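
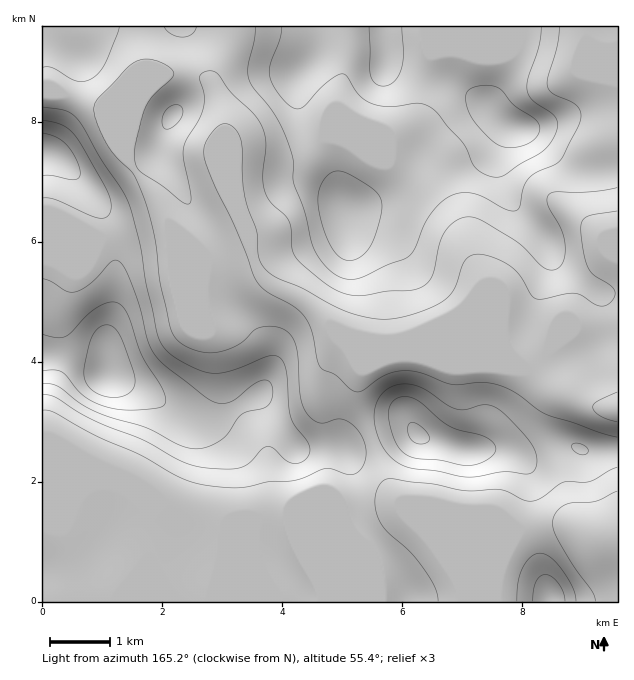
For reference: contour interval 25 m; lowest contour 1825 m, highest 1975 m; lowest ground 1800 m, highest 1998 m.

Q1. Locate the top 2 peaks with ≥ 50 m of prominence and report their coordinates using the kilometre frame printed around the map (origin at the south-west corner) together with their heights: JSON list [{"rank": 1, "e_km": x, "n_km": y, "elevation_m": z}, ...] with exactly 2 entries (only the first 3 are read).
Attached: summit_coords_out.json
[{"rank": 1, "e_km": 1.09, "n_km": 3.81, "elevation_m": 1998}, {"rank": 2, "e_km": 7.86, "n_km": 7.91, "elevation_m": 1967}]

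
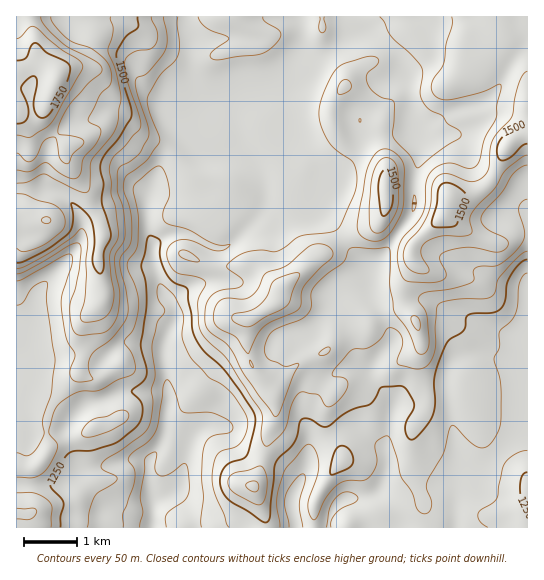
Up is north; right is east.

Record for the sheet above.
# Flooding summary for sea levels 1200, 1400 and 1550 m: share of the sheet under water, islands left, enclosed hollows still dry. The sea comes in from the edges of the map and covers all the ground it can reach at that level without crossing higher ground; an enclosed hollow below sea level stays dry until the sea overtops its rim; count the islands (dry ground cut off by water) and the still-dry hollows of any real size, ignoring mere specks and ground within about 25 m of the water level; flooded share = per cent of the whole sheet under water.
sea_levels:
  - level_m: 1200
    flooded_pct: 14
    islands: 0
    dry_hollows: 0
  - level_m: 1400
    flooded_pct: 78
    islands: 2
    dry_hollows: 0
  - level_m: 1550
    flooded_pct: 93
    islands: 0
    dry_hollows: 0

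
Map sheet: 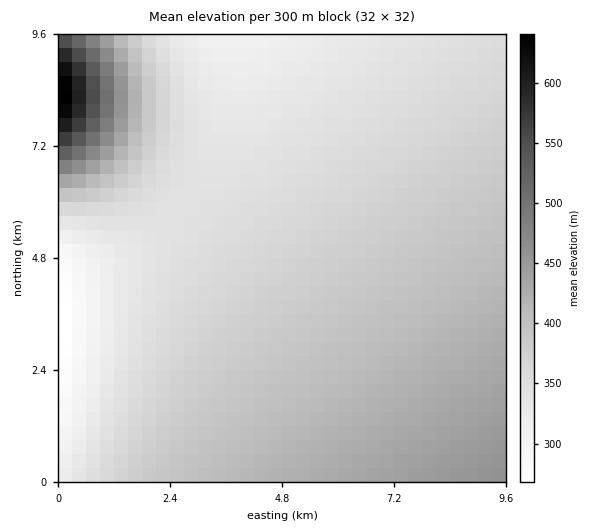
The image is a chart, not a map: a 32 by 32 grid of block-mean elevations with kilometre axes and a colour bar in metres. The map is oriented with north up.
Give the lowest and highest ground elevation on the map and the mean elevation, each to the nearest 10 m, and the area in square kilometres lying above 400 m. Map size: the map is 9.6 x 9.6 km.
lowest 260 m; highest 660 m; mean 380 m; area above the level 25.8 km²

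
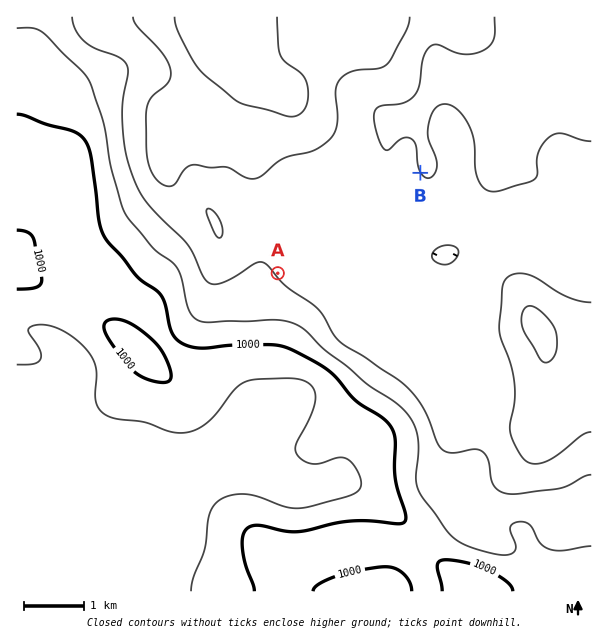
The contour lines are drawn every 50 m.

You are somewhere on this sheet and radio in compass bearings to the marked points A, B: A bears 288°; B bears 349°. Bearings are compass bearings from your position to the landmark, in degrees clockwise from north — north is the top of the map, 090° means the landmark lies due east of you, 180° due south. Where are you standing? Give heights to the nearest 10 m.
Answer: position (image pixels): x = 451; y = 329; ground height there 1130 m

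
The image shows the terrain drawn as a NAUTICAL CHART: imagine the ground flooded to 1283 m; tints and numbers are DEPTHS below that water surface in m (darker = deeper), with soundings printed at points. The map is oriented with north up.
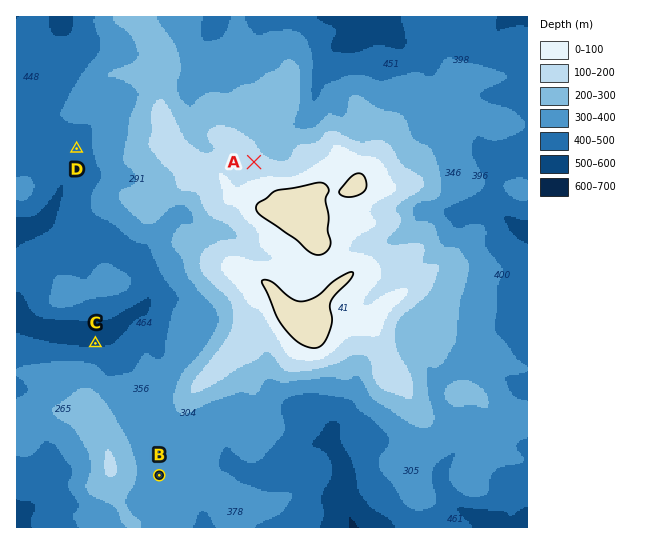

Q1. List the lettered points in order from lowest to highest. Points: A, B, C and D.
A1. C D B A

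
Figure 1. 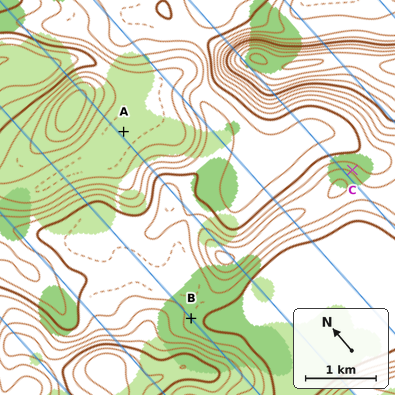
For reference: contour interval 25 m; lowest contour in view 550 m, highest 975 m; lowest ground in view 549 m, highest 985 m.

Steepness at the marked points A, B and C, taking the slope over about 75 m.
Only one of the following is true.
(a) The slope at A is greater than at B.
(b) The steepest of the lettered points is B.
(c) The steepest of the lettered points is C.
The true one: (c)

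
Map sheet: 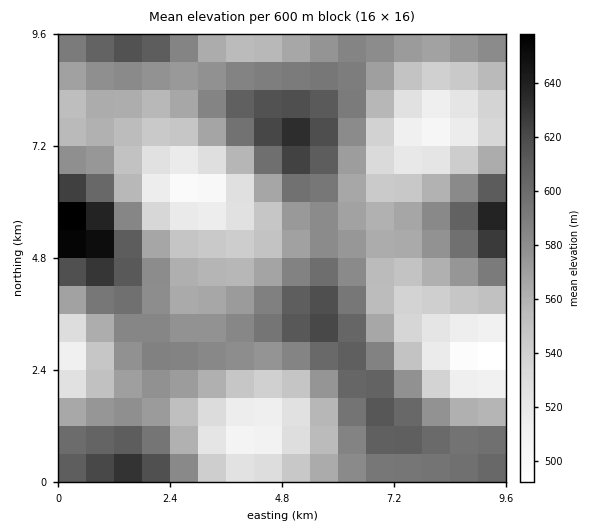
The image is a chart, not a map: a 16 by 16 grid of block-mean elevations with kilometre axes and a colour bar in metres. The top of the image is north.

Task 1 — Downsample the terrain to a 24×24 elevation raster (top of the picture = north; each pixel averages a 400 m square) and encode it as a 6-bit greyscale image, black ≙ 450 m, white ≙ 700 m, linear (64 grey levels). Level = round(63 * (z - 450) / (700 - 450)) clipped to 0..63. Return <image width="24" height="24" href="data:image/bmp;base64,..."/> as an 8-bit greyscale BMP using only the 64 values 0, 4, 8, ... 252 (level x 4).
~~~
<image width="24" height="24" href="data:image/bmp;base64,Qk12BgAAAAAAADYEAAAoAAAAGAAAABgAAAABAAgAAAAAAEACAAATCwAAEwsAAAABAAAAAAAAAAAAAAEBAQACAgIAAwMDAAQEBAAFBQUABgYGAAcHBwAICAgACQkJAAoKCgALCwsADAwMAA0NDQAODg4ADw8PABAQEAAREREAEhISABMTEwAUFBQAFRUVABYWFgAXFxcAGBgYABkZGQAaGhoAGxsbABwcHAAdHR0AHh4eAB8fHwAgICAAISEhACIiIgAjIyMAJCQkACUlJQAmJiYAJycnACgoKAApKSkAKioqACsrKwAsLCwALS0tAC4uLgAvLy8AMDAwADExMQAyMjIAMzMzADQ0NAA1NTUANjY2ADc3NwA4ODgAOTk5ADo6OgA7OzsAPDw8AD09PQA+Pj4APz8/AEBAQABBQUEAQkJCAENDQwBEREQARUVFAEZGRgBHR0cASEhIAElJSQBKSkoAS0tLAExMTABNTU0ATk5OAE9PTwBQUFAAUVFRAFJSUgBTU1MAVFRUAFVVVQBWVlYAV1dXAFhYWABZWVkAWlpaAFtbWwBcXFwAXV1dAF5eXgBfX18AYGBgAGFhYQBiYmIAY2NjAGRkZABlZWUAZmZmAGdnZwBoaGgAaWlpAGpqagBra2sAbGxsAG1tbQBubm4Ab29vAHBwcABxcXEAcnJyAHNzcwB0dHQAdXV1AHZ2dgB3d3cAeHh4AHl5eQB6enoAe3t7AHx8fAB9fX0Afn5+AH9/fwCAgIAAgYGBAIKCggCDg4MAhISEAIWFhQCGhoYAh4eHAIiIiACJiYkAioqKAIuLiwCMjIwAjY2NAI6OjgCPj48AkJCQAJGRkQCSkpIAk5OTAJSUlACVlZUAlpaWAJeXlwCYmJgAmZmZAJqamgCbm5sAnJycAJ2dnQCenp4An5+fAKCgoAChoaEAoqKiAKOjowCkpKQApaWlAKampgCnp6cAqKioAKmpqQCqqqoAq6urAKysrACtra0Arq6uAK+vrwCwsLAAsbGxALKysgCzs7MAtLS0ALW1tQC2trYAt7e3ALi4uAC5ubkAurq6ALu7uwC8vLwAvb29AL6+vgC/v78AwMDAAMHBwQDCwsIAw8PDAMTExADFxcUAxsbGAMfHxwDIyMgAycnJAMrKygDLy8sAzMzMAM3NzQDOzs4Az8/PANDQ0ADR0dEA0tLSANPT0wDU1NQA1dXVANbW1gDX19cA2NjYANnZ2QDa2toA29vbANzc3ADd3d0A3t7eAN/f3wDg4OAA4eHhAOLi4gDj4+MA5OTkAOXl5QDm5uYA5+fnAOjo6ADp6ekA6urqAOvr6wDs7OwA7e3tAO7u7gDv7+8A8PDwAPHx8QDy8vIA8/PzAPT09AD19fUA9vb2APf39wD4+PgA+fn5APr6+gD7+/sA/Pz8AP39/QD+/v4A////AJyksLi0qJB0XFBQVGBseISMkIyMkJSUmKCkrLCsnIRkTEBASFRkcISQmJycmJicoJSUmJyYiHRYRDg0PEhYcISYpKCclJCQkHiAhIiEeGxYSEA8PEhYcIygpKCQhHh0eFxodHh8fHBoXFBMTFBgeJSgpJR8aFhUVERUaHiAhIB8dGxkYGR0iJigmIRoTDw0ODhMaHyIjIiIhIB8eICMmKCciHBUQDAoLDxUcICIiIiEiIiMkJigqKSUeGBMQDQwMFBkfIiMhIB8gISMlKSwrKCIbFhQTEhERGx8kJSMgHR0eHyEkKCsrJh8ZFhUWFxcYIycpKCQgHRwcHR4hJSgoJB4ZFxgaHB0fKy8uKyUgHBsbGhsdISQlIh0aGRseICImMjQxKyMdGhkZGBgaHSAiIB4cHB4gIygtNTYxKB4YFRQVFRYZHSAgHx4dHh8iJisxNDMsIxkTEA8QEhUaHyIhHhwbHB8iJiswLi0mHhUPDQwNERceIyUjHhoYGRseIicrJiUhGxQQDQ0QFRwjKCklHxkVFBUXGyAjHiAeGhYTEhMWGyIoLSwoIRkTERARFRgbGxwcGxkXFxkdIicsLi4pIxsUEA4OEBMXGRscGxoZGx4iJyosLSwpJB4XEg8OEBIWGhwdHRwbHSAjJykpKSkoJSAaFRIREhUXHB4gIB8fHyAhIyQkJSUlJCEdGRYVFhgaICIkJSYkIR8eHx8fICEiIyIfHRsaGx0eJCYpKyspJB8bGRkaHB4gIiIhIB8fICIiA=="/>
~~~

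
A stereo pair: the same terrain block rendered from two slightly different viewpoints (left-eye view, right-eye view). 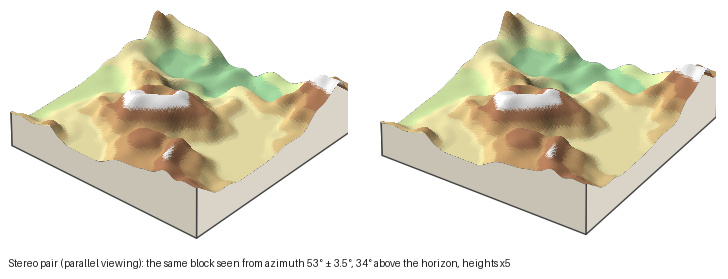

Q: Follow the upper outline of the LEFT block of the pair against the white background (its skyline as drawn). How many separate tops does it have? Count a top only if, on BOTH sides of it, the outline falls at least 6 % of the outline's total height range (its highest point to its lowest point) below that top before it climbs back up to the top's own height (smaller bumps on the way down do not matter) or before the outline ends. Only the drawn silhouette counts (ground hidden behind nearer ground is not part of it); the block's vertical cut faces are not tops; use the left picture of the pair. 2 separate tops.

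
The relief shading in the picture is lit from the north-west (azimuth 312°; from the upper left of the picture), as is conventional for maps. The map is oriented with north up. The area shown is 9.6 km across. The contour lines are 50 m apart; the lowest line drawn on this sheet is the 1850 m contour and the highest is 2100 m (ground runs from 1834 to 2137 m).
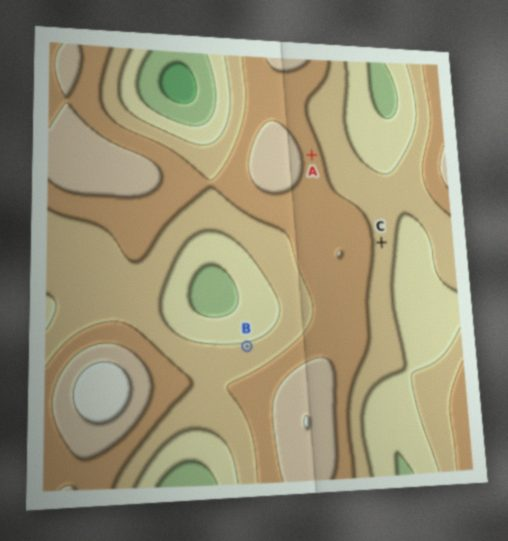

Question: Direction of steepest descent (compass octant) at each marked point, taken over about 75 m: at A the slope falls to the E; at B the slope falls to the N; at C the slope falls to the E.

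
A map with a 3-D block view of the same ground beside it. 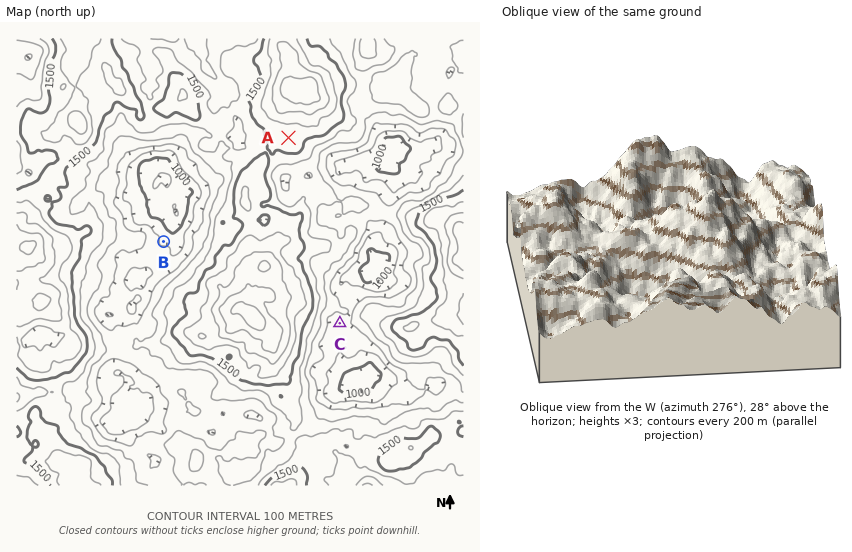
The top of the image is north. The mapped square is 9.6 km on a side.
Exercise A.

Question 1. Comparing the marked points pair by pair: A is above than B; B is below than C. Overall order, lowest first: B C A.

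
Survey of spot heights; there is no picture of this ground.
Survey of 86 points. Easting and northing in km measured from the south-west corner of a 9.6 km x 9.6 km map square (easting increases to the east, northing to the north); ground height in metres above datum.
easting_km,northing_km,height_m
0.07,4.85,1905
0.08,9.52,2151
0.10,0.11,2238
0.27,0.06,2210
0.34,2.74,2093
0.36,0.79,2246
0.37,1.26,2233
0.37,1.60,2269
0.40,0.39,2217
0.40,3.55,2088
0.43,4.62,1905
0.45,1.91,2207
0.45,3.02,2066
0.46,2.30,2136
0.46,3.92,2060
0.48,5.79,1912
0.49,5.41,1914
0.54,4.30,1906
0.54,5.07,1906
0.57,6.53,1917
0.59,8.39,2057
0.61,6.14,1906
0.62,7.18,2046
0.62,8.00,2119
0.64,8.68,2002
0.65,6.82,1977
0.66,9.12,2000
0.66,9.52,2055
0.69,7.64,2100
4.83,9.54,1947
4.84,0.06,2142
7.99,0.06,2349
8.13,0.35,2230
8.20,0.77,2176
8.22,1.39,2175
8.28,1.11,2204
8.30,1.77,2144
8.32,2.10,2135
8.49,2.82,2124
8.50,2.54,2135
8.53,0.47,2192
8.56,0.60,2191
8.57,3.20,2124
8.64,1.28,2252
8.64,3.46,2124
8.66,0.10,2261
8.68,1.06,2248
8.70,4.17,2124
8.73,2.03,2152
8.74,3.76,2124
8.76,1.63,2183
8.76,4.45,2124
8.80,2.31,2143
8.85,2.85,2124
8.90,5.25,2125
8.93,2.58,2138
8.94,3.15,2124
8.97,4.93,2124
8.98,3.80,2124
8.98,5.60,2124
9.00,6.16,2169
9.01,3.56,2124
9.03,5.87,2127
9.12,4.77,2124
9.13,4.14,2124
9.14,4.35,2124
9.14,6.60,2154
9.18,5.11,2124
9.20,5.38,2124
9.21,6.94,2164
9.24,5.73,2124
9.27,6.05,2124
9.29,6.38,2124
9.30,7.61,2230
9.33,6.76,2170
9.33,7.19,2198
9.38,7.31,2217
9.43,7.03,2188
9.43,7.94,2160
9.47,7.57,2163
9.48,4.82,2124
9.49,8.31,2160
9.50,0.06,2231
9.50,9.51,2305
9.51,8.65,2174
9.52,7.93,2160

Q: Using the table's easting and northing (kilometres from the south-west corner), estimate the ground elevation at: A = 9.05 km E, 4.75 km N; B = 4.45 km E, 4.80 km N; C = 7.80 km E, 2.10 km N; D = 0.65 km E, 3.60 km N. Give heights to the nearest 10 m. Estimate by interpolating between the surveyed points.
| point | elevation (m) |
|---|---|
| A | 2120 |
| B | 2140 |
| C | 2120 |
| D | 2140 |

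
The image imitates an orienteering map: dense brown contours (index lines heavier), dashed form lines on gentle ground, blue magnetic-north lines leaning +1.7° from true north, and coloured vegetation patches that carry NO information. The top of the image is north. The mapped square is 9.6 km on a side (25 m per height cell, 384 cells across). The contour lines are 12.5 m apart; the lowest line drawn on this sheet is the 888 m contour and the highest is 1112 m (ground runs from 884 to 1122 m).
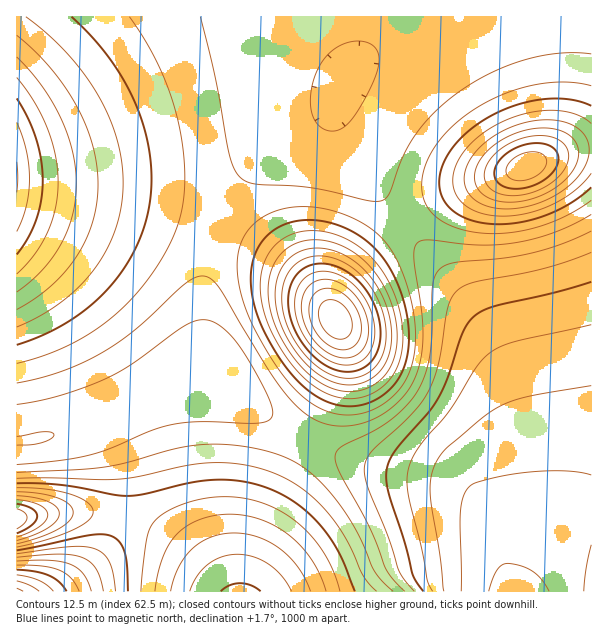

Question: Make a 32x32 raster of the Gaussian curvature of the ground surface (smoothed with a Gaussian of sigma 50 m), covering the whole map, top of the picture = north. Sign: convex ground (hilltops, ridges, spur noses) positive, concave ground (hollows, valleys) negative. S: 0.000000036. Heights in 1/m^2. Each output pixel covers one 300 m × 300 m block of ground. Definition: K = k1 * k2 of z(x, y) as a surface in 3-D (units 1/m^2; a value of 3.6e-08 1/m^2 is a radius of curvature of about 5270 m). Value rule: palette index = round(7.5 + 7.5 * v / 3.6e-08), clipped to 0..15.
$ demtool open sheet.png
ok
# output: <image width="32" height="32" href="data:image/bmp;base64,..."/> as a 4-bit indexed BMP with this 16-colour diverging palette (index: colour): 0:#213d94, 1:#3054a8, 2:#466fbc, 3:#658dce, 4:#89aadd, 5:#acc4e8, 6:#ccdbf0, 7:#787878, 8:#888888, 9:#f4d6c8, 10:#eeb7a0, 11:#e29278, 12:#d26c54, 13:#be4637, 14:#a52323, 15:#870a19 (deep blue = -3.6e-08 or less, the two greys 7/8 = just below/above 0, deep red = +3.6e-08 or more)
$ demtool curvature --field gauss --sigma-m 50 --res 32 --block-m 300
<image width="32" height="32" href="data:image/bmp;base64,Qk12AgAAAAAAAHYAAAAoAAAAIAAAACAAAAABAAQAAAAAAAACAAATCwAAEwsAABAAAAAAAAAAlD0hAKhUMAC8b0YAzo1lAN2qiQDoxKwA8NvMAHh4eACIiIgAyNb0AKC37gB4kuIAVGzSADdGvgAjI6UAGQqHAHd3d3eIiIiIiHdmeHd3d3dmZnd3eIiIiIh3d3d3eHd3Q0Vnd3eIiIiId3d3d3h3d3M0Vnd3iIiIh3d3d3eId3eVNFZ3d4iIh3d3d4iIh3d3ZVVnd3iIh3d3d3iIiId3d3d3d3d3d3d3d3d4iIh4h3eIiIh3d3d3d3d3eIiHeIh3eIiHd3d3d3d3d3eId3iId3iId3d3d4d3ZmZ3d3d4iId3d3d3d4iHdmZmZ3d3eIiHd3d3d3iIh3Zmd3Znd4iId3d3d3d4iId2eKl2Z3eIiHd3d3d3iIiHd53rhmd4iIh3d3d3d3iId2jf/IZ3eIiHd3d3d3d3d3Z53/t2d4iIh3d3d3d3d3d2ac3IZneIiHd3d3d3d3d3dmiah2Z3iHd3d3d3d3d3d3Znd3Zmd3d3d3d3d3d3d3d3ZmZmZ3d3d3d3d3d3d3d3d3d3d3d3d3d3d3d3d3d3d3d3d3d3d2Z3dnd3d3d3d3d3d3eId3dnnMh3d3d3d3d3d3eIiHd3Z6/+hnd3d3d3eIiIiIh3d3Z77IZ3d3d3d3iIiIiId3d3Z3d2d3d3d3d3iIiIiHd3d3d3d3d3d3d3d3iIiIh3d3d3d3d3d3d3d3d4iIiIh3d3d3d3d3d3d3d3d4iIiId3d3d3d3d3d3d3d3eIiIiId3d3d3d3d3d3d3d3iIiIiId3d3d3"/>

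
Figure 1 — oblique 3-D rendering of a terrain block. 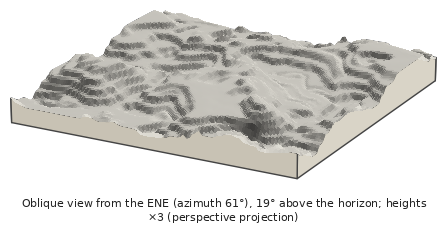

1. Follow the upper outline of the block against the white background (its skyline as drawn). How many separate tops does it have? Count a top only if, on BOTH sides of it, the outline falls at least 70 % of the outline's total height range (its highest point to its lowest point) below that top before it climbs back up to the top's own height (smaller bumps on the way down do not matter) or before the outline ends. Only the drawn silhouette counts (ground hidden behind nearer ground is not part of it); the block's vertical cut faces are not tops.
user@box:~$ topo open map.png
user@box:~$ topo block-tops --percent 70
0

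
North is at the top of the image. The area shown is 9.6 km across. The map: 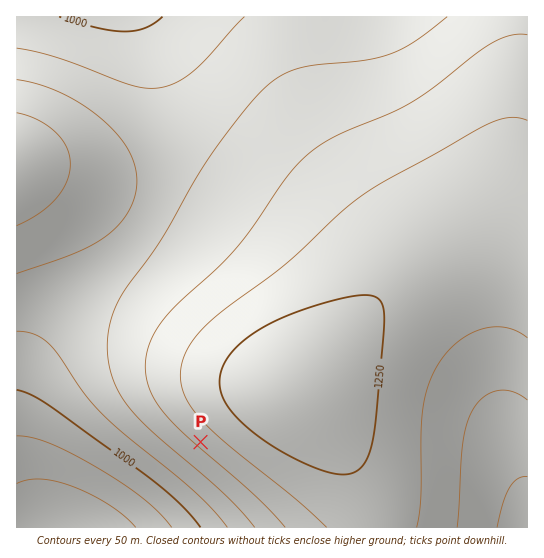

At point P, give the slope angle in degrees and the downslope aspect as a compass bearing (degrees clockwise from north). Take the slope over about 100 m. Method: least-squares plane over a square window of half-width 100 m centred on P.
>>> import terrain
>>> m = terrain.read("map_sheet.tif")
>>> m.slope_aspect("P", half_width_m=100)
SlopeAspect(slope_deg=8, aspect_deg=221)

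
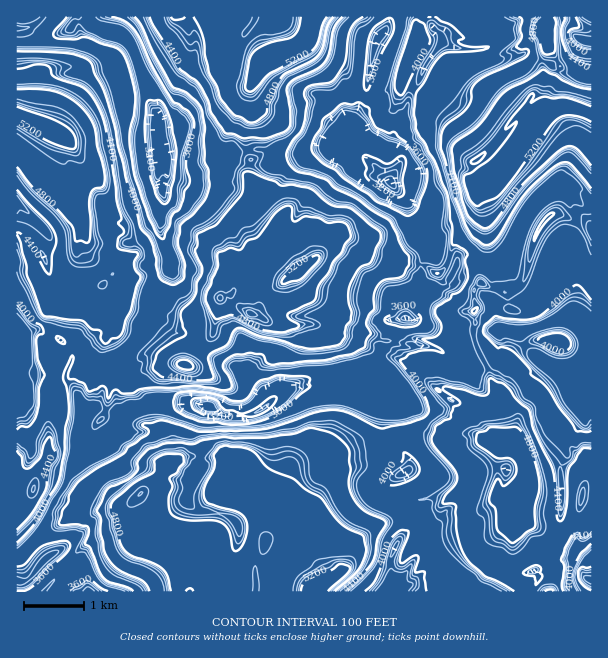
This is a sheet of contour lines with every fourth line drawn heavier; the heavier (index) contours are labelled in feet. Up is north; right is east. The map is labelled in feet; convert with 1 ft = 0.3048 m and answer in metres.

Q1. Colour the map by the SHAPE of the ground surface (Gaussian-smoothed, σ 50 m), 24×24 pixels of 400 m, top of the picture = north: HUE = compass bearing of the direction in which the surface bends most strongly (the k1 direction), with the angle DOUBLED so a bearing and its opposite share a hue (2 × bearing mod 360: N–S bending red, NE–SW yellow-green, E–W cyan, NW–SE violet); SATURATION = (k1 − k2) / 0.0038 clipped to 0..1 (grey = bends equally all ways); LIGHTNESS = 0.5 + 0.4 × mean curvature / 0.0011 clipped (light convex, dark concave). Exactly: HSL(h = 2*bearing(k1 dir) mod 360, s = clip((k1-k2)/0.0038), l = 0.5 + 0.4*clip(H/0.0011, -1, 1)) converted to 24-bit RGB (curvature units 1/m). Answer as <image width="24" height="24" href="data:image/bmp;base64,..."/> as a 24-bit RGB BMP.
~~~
<image width="24" height="24" href="data:image/bmp;base64,Qk32BgAAAAAAADYAAAAoAAAAGAAAABgAAAABABgAAAAAAMAGAAATCwAAEwsAAAAAAAAAAAAAADME4KrAwVDSvSXdZ73eHaY0h9lscIyVfICBioh6g3mGMomJ7rzX+tHxHr6IG1VwRIQQiLaJeFBevB8vluDaDGwf+NOGBi0UMt2eADMKyhp6VOPP7E2MeMnZgp6UfH1/epd6fFqolo1ne4F9Qm89yq4/877YABEz986Qh2WKwzzNfbOOk3g3Q5ey4dGOWAC3Iq5wsC77AaGPxRDTvdyafYF+gpWel5rFu97JYwZirHJtf4N9gHeBhdK/6UCGZBX5NrxYSD9tt8KbgD+U5uTNRt7QmlnE9WXP8MPEACwz0JGsFDXW8NPObJRvMq0wWA8dvlAIYcOlfYZ/f4GHrNW5ixxSH9+XhzNQhXmQkDDZYL9uZje9l6eHzLdrABpT4L5+0XzIHqfxBnvbI8aUHrFW66PI2psyGFJ3zaiifoaFf5OTj7uFeio80L16IiA/KKQ5w0GXLmhc0IBeL6KX3V2Q4eKjBAAz6euZAAiw++PQCSEqG7EdRxG6hu5y9tXrCBJv7d6vucvdRky2yqKdZ0t4tbmaUEmavpCpF5KMlBpibsh1kl8rMMQeneuOEyB07sbMgx26/+rBICViiJJYHWFLqvUNXOE+RojohNXDtW66t2fV2Fbdu7HcrI/FdVC4mZLXgnDJqqntN0qV1+f0vr7iwNQ/az1sDc9qazMZ0b2IKx2x2oEjH0wgPqMhfqoRMS4CMxoAIjMAEi0G3F8VjZ4P3oYUlzkhS0sjLw0MnIwIy6pgWHw7fKwxxhy5ftaQSRs6Jjdn4dyvqgCrk+XLrYfVsQ9ZpkgXujNGzf7vnnf7DmBfEy8EuqthgHxugXl5gXJ7eBmLpP7ZNvWd1R30ztxzRYiupSiPgHh/SCl5wtKZX2ycgHpVanmCdmzVsLH8zNL/cy4EPA8163XchUHrZ4IYVnwjNnAxWC6q1OzzoGdbgmhqV7A7ubhVixQaZD0aTYJdHFaAu4tRXiwr4KxzI8OCPHdms1NPokhe+sbHMgY/poIfGvE4hqXcnejrgaPqKXuTF85q7hhIgmuMPekoiTUcZADF0+L4by66tRO5uuuIdKzSjKmh16R1Pl1uOGSeozar9K1vp8H+irrs/l3MF5tp1seobBTJBJ4ZOVQAUHPufzm3/3+6ODfqi/AwGD0DWDI9MeOnh6V+gX12lHqI1byhI1RrOojeQBat7cm0cH9Yn0GP1sw/St1tucpWoCwrRBMhTJJmEEULsCyl/2ZrwlmQYJZjy5O+LlyxquiPhzeYqGBIUpNrz9ehMPFgFwcssegN3KlhhYCKSnh58Kv4/7n+GpWF2klgZ3jQQYvf/4PjA3qGp5o3SFtt6bJGgHqCWFB7pOmVUCmE3rCLRcPGNvUYY1/2YwC5kb3qM9t6slDLqX6bWHZWtIYw4pa/T6rTVubTcB1+LClS/x8r9/MwI2lb/3RpPWRgWS9niSo/ghU2x+y0PSmTpuiSFCtvB2K96cEv2lSgSH1I1Uu0a8rbbcjZu6nwWazsz1PqpSvWOCxr4ipc7/ezHINdEK6l57D2M6zX1B0plt2/urCNK74QeuxlHh6aFgVCzbAZWrAvzn1qR556uG3xYeeTG+BZwFI8QQo+hhcOgxl12MmR7dzX05ORCikdcn0sVSQ8luCtgHt0fYNj3uzLUK96IQRhHhJO30YnpcyCf+1oTZkiPYoQpuofkxMrdzUeKwczfxwfjitxwvK8tHuL2am5yHnCCiolVRaqbDc4x4pBcem8wuOTjDSQHQp/ETxs7mhmq3BCmJ8ahIEfW34KUocRc19bmFuHkyg6FieqROLrofXK2EGvtHuI1pemQBzVT9jUxu30sNPg01KP0Nya0SCMCxtOoxwPbXEV7kdViPCWYMvr9MjlWBPaIEgyiSBgpNzZN4XnMbeuaMMi5Ray2WWLs4qSxkKtJi6bpk3nZ2LZc+h/2UBT3ERIJQM+1C4XHZ+ntO2O4YRZL88cmd8WTw0Rs0nWYsrU1E2HB+mqaIVuNFeII6ZbdVLrsqflbITgmb33u3UozuQlkzceuhp1ud2QJgMwx+2UFlnap9ye3VHr84eoXkUhH82OOd6NEFuGrTziE+EqynWEP3ZlPeM1GOa33rYV3O4YGGaTZHgTsV0bymvueFfpxAKanxyjduBrJGmgo66JKqmd28Dl8dX20/PYJNPJABxBGEav99zUBYRvzkFGdJNLTJELtgcZs/+lCjtXnG7d0dk1EDoFLQ4GKQoUgN2R3XZBW8uhfYt+bpBoQV4poR0z9+HTHUMSjkUaBFVE2/JwhwmCcbZxh4F1JwwOlf6c+ebRAD2r"/>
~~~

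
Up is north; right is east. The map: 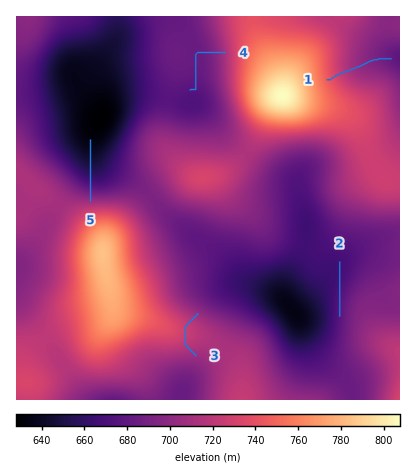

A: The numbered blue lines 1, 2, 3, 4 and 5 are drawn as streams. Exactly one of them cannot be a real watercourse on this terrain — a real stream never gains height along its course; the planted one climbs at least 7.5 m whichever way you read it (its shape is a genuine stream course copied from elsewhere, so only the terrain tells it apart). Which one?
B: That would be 3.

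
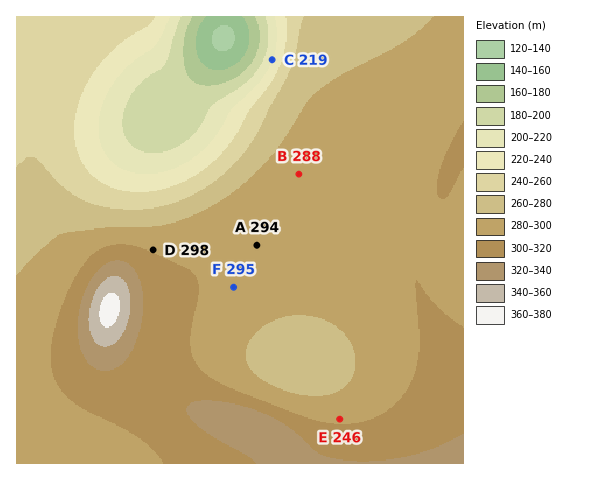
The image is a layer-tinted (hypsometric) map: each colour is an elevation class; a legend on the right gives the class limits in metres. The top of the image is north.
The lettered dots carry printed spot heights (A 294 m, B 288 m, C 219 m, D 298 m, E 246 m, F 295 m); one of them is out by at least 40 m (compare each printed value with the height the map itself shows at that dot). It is E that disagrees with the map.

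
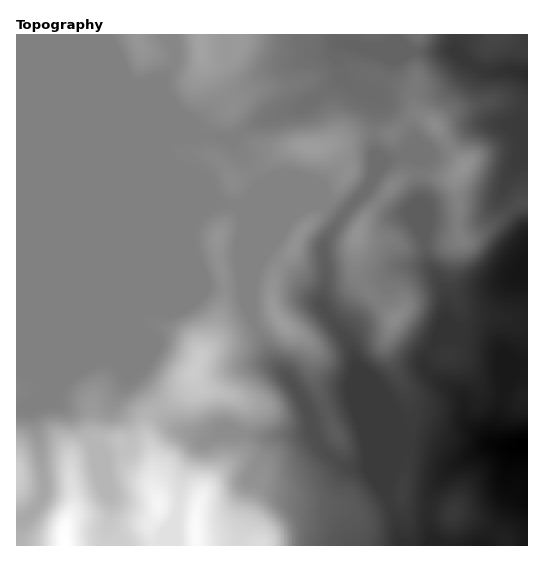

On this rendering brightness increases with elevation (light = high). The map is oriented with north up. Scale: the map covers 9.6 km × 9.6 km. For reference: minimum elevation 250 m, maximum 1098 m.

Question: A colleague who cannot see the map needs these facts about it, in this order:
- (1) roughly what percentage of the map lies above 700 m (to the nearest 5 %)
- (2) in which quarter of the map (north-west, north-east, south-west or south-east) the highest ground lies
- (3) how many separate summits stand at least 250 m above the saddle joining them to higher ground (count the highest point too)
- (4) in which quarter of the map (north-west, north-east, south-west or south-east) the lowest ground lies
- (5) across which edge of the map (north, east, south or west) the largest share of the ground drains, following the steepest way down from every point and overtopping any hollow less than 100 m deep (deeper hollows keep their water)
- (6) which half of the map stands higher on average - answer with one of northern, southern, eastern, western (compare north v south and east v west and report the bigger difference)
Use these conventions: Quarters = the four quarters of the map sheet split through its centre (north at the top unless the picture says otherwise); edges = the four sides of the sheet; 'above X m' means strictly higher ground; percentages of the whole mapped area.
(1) Roughly 25 % of the ground is higher than 700 m.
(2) The highest point lies in the south-west quarter of the map.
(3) Counting only tops that stand 250 m proud, the map has 1 summit.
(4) Look to the south-east quarter for the lowest ground.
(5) The largest share of the runoff leaves by the eastern edge.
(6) Taken as a whole, the western half is higher than the eastern.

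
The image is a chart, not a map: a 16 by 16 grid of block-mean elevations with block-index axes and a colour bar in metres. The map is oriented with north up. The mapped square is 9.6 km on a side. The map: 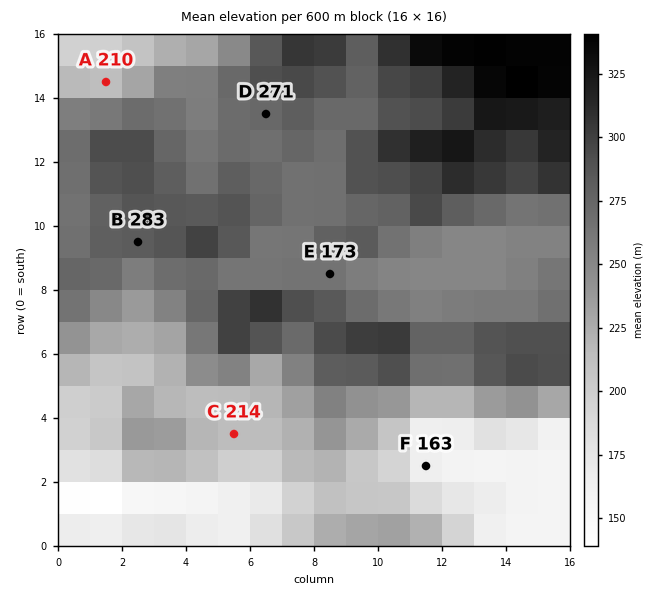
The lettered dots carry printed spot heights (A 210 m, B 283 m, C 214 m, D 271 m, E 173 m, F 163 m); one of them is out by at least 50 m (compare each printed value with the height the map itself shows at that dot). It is E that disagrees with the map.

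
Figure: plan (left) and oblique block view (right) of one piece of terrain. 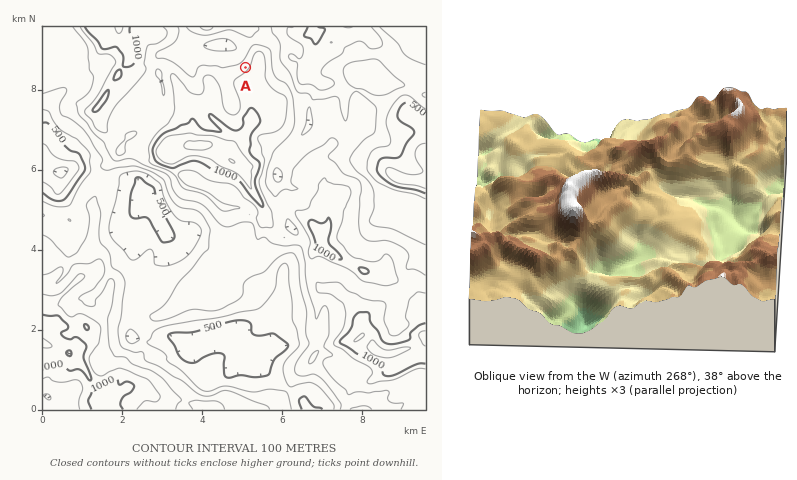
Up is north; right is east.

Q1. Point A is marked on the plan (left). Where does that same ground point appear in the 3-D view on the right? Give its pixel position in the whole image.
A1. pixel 508 191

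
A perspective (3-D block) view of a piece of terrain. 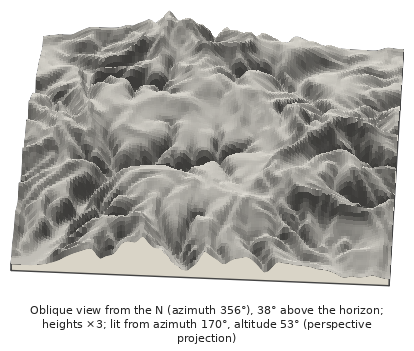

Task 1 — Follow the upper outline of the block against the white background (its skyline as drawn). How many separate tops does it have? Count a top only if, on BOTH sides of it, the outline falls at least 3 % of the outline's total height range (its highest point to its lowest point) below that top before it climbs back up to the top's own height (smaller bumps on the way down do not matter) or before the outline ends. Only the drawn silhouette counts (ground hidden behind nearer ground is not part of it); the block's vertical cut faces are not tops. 2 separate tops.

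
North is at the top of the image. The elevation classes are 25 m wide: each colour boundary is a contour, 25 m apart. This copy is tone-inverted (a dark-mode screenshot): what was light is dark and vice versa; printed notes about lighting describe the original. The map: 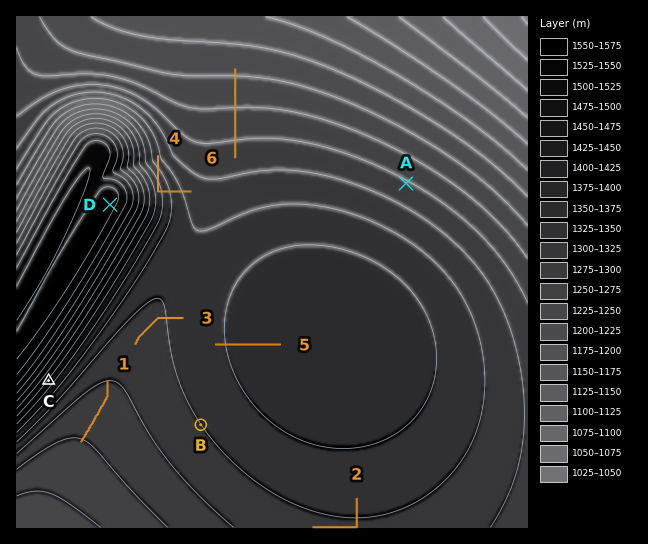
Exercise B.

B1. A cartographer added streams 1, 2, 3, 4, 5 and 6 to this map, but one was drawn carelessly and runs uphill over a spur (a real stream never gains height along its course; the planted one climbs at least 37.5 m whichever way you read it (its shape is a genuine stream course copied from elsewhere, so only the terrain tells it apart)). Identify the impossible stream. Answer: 4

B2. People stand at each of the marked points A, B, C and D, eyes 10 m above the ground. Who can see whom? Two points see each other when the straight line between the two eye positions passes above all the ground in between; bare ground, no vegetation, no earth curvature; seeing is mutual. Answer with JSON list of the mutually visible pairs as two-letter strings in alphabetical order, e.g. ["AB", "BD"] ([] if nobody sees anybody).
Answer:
["AD", "BC", "BD"]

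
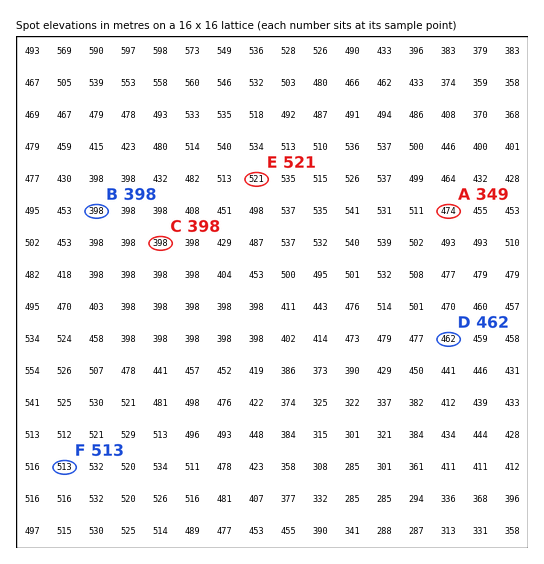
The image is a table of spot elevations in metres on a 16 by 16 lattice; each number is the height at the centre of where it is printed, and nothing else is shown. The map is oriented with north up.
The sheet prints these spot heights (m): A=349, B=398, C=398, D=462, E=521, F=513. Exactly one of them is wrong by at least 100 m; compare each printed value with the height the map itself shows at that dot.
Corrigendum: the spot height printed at A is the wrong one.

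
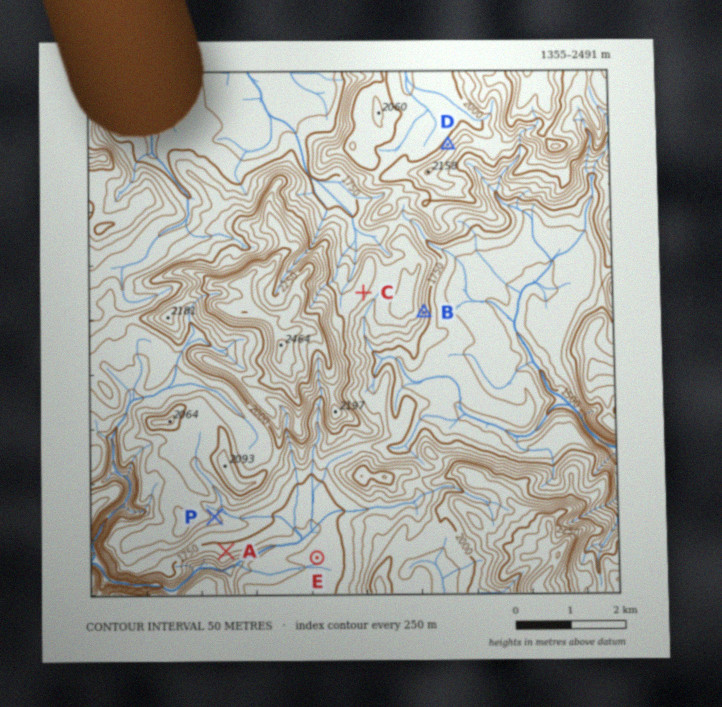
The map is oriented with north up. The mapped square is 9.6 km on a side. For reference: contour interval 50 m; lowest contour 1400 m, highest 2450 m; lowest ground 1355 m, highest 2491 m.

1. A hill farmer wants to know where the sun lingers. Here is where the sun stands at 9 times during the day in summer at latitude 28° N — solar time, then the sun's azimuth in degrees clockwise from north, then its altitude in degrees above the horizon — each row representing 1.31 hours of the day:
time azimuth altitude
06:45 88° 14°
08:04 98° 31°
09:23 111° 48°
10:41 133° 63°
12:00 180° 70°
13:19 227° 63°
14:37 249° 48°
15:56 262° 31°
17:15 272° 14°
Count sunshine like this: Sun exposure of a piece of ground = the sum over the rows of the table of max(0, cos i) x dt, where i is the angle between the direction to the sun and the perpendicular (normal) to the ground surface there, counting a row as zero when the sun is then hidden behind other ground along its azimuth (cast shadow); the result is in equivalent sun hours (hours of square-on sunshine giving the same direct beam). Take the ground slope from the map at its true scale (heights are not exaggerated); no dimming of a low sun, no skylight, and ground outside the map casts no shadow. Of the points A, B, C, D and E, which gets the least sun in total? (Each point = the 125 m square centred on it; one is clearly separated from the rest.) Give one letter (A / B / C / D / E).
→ D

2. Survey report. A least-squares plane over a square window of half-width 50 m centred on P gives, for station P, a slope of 16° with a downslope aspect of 82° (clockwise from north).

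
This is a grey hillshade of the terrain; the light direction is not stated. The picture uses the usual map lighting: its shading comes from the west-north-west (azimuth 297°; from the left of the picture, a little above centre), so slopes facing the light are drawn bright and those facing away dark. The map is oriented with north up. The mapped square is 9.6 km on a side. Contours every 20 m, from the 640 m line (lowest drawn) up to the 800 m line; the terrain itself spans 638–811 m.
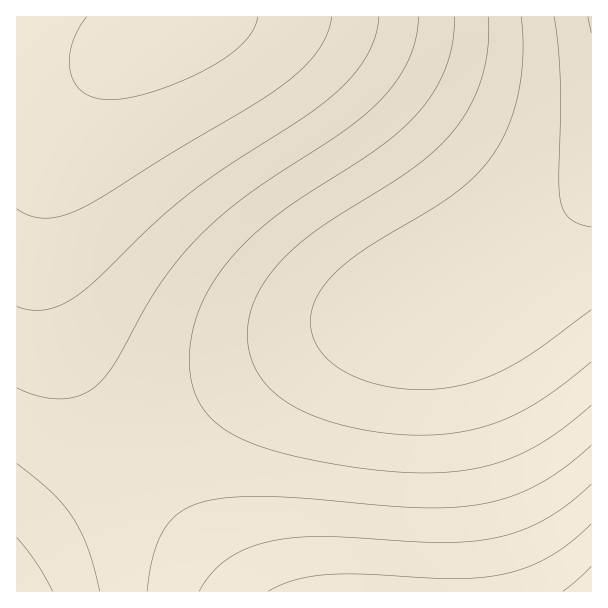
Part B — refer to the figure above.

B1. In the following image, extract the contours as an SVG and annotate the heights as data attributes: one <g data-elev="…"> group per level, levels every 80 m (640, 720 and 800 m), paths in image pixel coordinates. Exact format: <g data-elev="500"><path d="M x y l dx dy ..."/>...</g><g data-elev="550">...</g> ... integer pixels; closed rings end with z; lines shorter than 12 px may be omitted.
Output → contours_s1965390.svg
<g data-elev="640"><path d="M591 33l-3-16"/></g><g data-elev="720"><path d="M17 464l35 28 21 26 8 15 7 16 12 42"/><path d="M591 405l-22 19-21 15-20 11-20 9-22 7-22 4-24 3-27 0-40-3-44-7-42-9-32-9-22-11-17-11-13-15-9-16-3-14-2-13 3-32 10-30 16-28 22-27 30-27 30-22 77-50 21-17 17-16 18-23 12-24 7-25 2-27"/></g><g data-elev="800"><path d="M591 566l-28 25"/><path d="M87 17l-9 13-6 15-3 15 2 14 5 10 8 9 11 5 15 2 21-3 25-6 29-11 25-13 20-12 14-13 10-13 4-12"/></g>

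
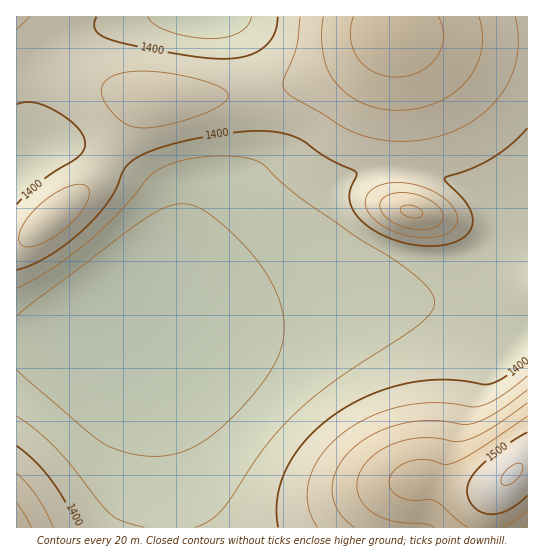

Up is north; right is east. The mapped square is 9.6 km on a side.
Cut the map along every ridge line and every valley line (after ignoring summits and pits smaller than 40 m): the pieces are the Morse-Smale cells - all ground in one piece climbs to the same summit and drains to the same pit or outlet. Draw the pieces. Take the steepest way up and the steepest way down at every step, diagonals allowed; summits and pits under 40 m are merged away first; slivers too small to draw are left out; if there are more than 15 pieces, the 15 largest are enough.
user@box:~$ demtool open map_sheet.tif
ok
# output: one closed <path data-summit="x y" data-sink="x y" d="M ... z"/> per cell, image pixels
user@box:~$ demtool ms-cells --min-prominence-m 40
<path data-summit="394 34" data-sink="130 322" d="M527 16l-133 0-1 17-2 2-53 32-31 13-46 12-78 7-38 0-58-18-34-20-36-37-1 314 27-2 62-15 18-1 7 3 16 0 39-14 44-22 40-27 34-31 32-45 19-11 16-4 41 0 20 4 23 8 28 18 31 37 4 3 10 0z"/><path data-summit="513 474" data-sink="130 322" d="M458 301l-81 4-175 23-37 1-32-5 14 26 9 37 13 106 2 34 356 1 1-203-6 2-40-20z"/><path data-summit="411 211" data-sink="130 322" d="M399 168l-36 3-22 9-10 9-28 40-20 19-29 23-35 21-34 17-28 11-25 3 17 5 16 1 37-1 175-23 89-5 18-30 17-17 27-14-11 0-4-3-21-27-10-10-17-12-34-14z"/><path data-summit="17 527" data-sink="130 322" d="M123 320l-18 1-48 12-41 6 1 189 154-1 0-18-7-64-11-71-6-24-8-17-8-10z"/><path data-summit="394 34" data-sink="205 17" d="M393 16l-376 0-1 7 37 38 34 20 58 18 38 0 78-7 46-12 31-13 53-32 2-2z"/><path data-summit="394 34" data-sink="130 322" d="M527 240l-26 13-17 17-15 27-10 5 23 5 36 18 8 0 2-2z"/>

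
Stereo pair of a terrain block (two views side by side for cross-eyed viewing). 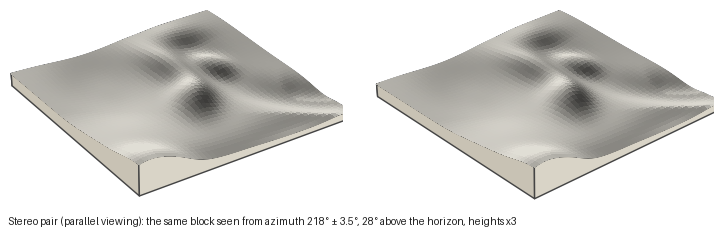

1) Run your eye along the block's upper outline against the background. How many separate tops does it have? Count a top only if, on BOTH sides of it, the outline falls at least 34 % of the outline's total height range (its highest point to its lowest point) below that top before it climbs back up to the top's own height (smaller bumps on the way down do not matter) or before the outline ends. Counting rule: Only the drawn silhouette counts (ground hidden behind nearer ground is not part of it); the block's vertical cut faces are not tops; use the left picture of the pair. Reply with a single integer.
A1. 1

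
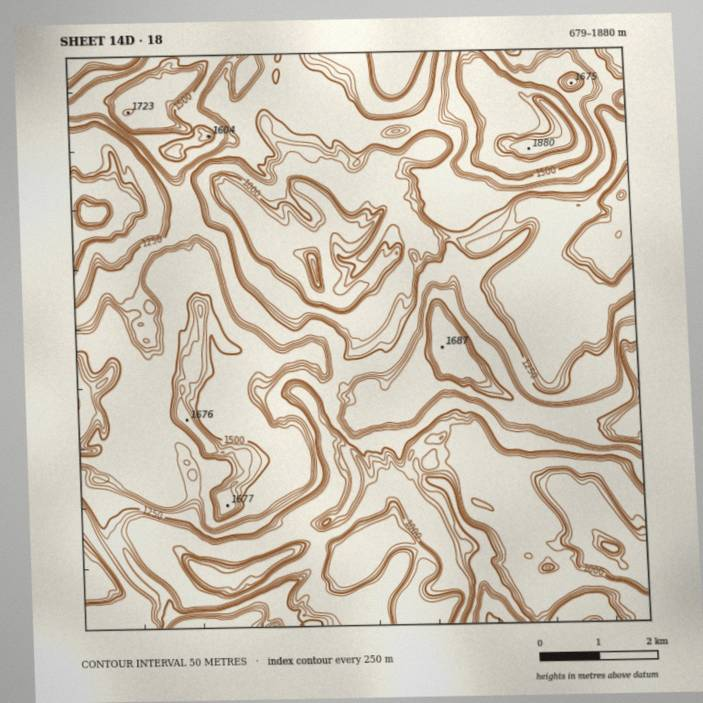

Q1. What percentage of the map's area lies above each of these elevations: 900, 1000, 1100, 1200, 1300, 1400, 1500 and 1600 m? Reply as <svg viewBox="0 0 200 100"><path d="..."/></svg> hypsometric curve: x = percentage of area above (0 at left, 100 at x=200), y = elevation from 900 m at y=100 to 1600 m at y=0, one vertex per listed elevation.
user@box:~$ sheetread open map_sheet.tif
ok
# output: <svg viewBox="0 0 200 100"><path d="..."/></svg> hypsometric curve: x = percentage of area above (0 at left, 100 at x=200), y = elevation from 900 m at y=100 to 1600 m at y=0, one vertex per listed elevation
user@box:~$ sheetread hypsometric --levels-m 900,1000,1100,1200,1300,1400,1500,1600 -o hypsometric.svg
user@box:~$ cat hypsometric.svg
<svg viewBox="0 0 200 100"><path d="M182 100l-9-14-50-15-15-14-41-14-9-14-37-15-7-14"/></svg>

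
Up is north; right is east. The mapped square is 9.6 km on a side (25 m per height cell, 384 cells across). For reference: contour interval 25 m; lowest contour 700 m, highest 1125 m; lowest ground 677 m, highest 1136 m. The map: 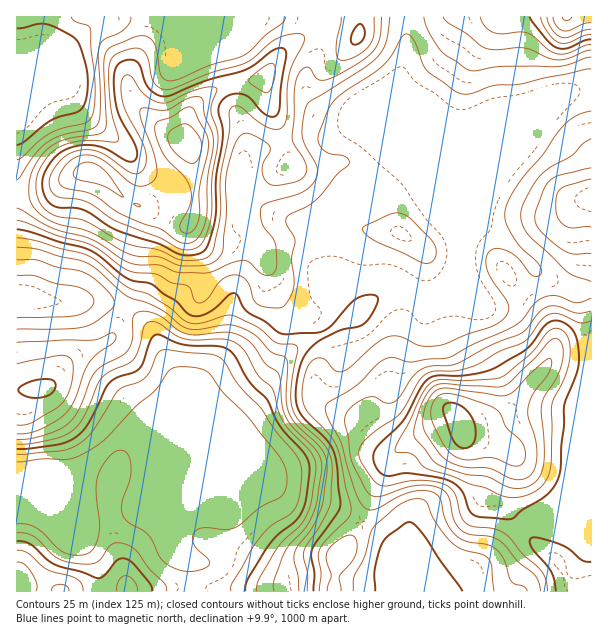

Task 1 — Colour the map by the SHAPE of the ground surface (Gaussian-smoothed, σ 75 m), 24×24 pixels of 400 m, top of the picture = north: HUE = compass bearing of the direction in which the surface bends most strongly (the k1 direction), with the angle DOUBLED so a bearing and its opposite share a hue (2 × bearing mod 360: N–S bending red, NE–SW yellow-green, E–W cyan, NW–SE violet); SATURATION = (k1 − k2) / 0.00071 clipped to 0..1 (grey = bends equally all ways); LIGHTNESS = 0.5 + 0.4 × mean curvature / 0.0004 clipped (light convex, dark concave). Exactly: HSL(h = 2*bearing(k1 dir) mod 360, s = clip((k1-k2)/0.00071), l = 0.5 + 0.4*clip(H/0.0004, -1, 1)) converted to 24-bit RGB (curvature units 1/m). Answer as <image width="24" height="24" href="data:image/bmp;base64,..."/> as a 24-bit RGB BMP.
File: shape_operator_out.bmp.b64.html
<image width="24" height="24" href="data:image/bmp;base64,Qk32BgAAAAAAADYAAAAoAAAAGAAAABgAAAABABgAAAAAAMAGAAATCwAAEwsAAAAAAAAAAAAAjtLCdsv5yab1PgDq1eXHdnfVeCvdWGC8SFW6SGTGyJe3SS6Lp9VB/+FtP3t3YGKDf36AhHKAfmtrTlN5v3hUNh8/p/NlaZ650tqzOn9iTCIqnDZgzuGEiDJce1NjgmtmW4h8OouFVVqtmUzrlqHi9djWRoG+RGV8f3OAiU9onE4mPVErj1A7euXilOi4fk6E2ZdPfRhCVzpjfb8/rqpAkUtne3mBc5OOaJGFUYSGNqF9MWuXwGhZ6aJ09TVOPnVjXk14kSmQ3HqNW5i0O+qtXsRxiG5XgXh5mH8pg2ptXkp+rsJye4RjgHx9f4B/f4B8gIB7YoNuRYlKGSc3roI4xlAa/3E+saksFjwjKEhq0r54wI3JvaMyOYQgZYVvf4B/gJ5VfV9bVX6OprV9dW+XeXyBgH9/gH9/f4B/f4B/cX97GydWSUyR1Uhc1JJv64ycnhbPEms1V9cAencpxZRuh92ID5WZfH6AeHsDQ20QH54WP5lXoHF2eniBgH9/gIB/gIB/gH9/gVl4RBk4LDQXttY6pt7T47vbbyPOwWnju9rYUarjnNvY1N/FFCqMc3SBtb/jdcTRWcqEGo1xXIVogH+AgIB/gIB/gH9/gmx9dg5hnBpZQ82TXf+UP8xvZEXN+Ur/epK1w+G7ZIu0bq+Kz7CFMiCFa2+Cw5G4wZOnkbSYNWuRR395Z4Jvf4B/gH9/gnB5eTJZLhCDyrHir/Tgf8nSd69zHWxkZQrR8tngu+vnhG3Px2TAyq1JMDNwY2qBlYfF2LPNvYuWdEJ1XmI+L6NHYoN9gHZ4hzt7nlGRHYqeXeSnyeiYQ4SGtWx4TVmcAHN60frTwG3o2kHZ7RTq/5uuO7RMLWOAeYmNsoSW52+y2jrXdcKrOr6/YSwoamIhOFo1fYlnu7hIAKFj7dStUFeFWY17taSKELWFYacFajMcm0Y/RH+U9oXD+9HQBCuDgo+meoaju2zG3nbl2r2+ZRR/qgRPzc8zJHxPN289wbddF7o7QLwEh5pTXoCKqq9egHZVaHBEMYU3RZxhjVebVTOQ/uPNKwCvh35AgHc4Z2I5m2JE/ykPYwJKU53K6+DlM3PnVFHUctiwjbvIeoK5UI55T3phpJdti3FycIN2eItkTGU6U2kpIKJU5PeEchipd3M7i3g8aGI+Wi4gzWETPYi0V9CFudFdeT2pMm+UtcR7Xad3bWZ9kWp+b4RmYopUj3RacYlggnlygkh5bsBbJqddrGkQaVUjfHlZkG1IYT43YzFHxdN5SpBNq1oXc8wHIsiLLZi1rNWYUmeRd2R5f3h7iXp6gWhzkH5nZLRvUlyHXmOzlM6YbSxZl1k0i59gej1GklE1e0KRSbi1l750rjiimK/l0vnSAIG7TWq3n8OKdUaifm2Te3WFi2yWi22rhcy9fHO0VVGJVa1ymCdHmzpxhLeEdJ2baRjco67OT4DBa3SpiajBmOzwRKTo/ubNAEmgQ1aboYJCbVs8XYhpd4eZYo2ebbGKpJpwgk1tgHyAVmOEd0W0k5HAsZSjnHaeQQDX7sDNd1qzWtrDl/72vWXXUTNt///EDBiOQyByzjxCmaJbMaFbW4NwgX93c59ujlxwgXeAf3+AY3yESYGYeW6jwKLCmIzIABGw2MXo49P4zvr9HwjIrwJNoTI39//FDCxvEhxpp5HCyMfjU3PjT0yobqKXl2Rkg2t5gH+Af3+AfoCAQ4Z5SZh+krlhn6pUD11zXtyareG9/hpQMwAbl0g1stq77vbVUg7hEidecZA1nfZQYC5nZ5SZkV53gm53gH9/f3+Af3+Af4B/d4F9QX5qo4Jdn59aNHVJNpoOT1QOXQAb0TZPhv/ek6/o9O6ZuQqtVgx2yeNyOONRSEZ1UnpqgHV4gH9/gH9/gXl7iYZpdoF0f4B/aoJ+SJBxpaOBc4J7ZIxYMS1daxiI4v7NNf+cDjTA/8ze1QC3KTZ+1/u3OiKcsTI7PXEyR39NeIF3g21vgVphpolgaoJWe4RPaIVNTn1MfZRMf4B/f4B+LSBlHne27v/Mk6YwCikUV5cI7mv/t5L//tHNMRV4v0XS22V6JogxNYRchVqOj25+oIl9lmxyg3xvmltRg4gbN3EefIRlf2ljMCBqQv+x4N6Q6ViIVD2CU4RFSncdFUUX+Jp2/1zlLWqa8HPG6MeuEZOsOz19o4R0iHSArmhzgIptlSqW/3RZGGsnZ4iwbz2vW8O5Gq4mgYEgyXMiiGKBgIB/f4B/V4FtN34c1EUUsEuQO3aS/OzHHx6dMCSNraCNb2mevXG/loTHIwDF9tXfqpD/"/>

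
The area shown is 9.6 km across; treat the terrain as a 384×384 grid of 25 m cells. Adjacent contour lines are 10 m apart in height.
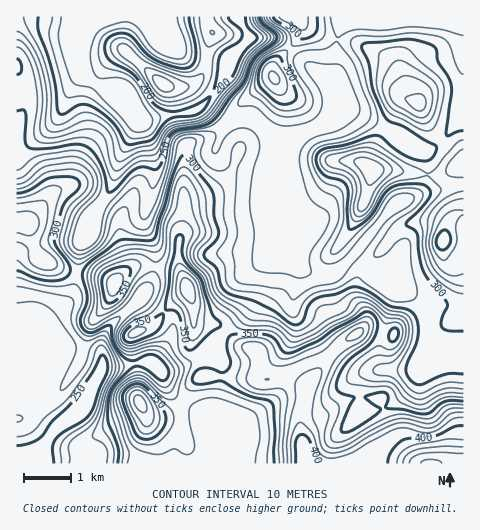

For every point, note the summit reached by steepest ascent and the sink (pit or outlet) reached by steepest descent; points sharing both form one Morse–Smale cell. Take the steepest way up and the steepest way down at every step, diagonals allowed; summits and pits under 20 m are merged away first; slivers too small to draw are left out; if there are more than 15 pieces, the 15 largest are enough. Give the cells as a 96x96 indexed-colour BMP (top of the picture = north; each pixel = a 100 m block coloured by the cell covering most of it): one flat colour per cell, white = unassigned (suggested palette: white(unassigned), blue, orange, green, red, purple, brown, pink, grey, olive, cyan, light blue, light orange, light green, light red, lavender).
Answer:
<image width="96" height="96" href="data:image/bmp;base64,Qk12EgAAAAAAAHYAAAAoAAAAYAAAAGAAAAABAAQAAAAAAAASAAATCwAAEwsAABAAAAAAAAAA////ALR3HwAOf/8ALKAsACgn1gC9Z5QAS1aMAMJ34wB/f38AIr28AM++FwDox64AeLv/AIrfmACWmP8A1bDFAJmZmZmZmZmZm7u7u7u7u7vd3d3REREREREREREREREREREREREREREREREREREREZmZm7u5mZmZm7u7u7u7u73d3d3REREREREREREREREREREREREREREREREREREREZmZm7u7u7u7u7u7u7u7u73d3d3dEREREREREREREREREREREREREREREREREREREZmZmbu7u7u7u7u7u7u7u73d3d3dEREREREREREREREREREREREREREREREREREREZmZmbu7u7u7u7u7u7u7u93d3d3dEREREREREREREREREREREREREREREREREREREZmZmZu7u7u7u7u7u7u7u93d3d3dEREREREREREREREREREREREREREREREREREREZmZmZm7u7u7u7u7u7u7vd3d3d3dEREREREREREREREREREREREREREREREREREREZmZmZmbu7u7u7u7u7u7vd3d3d3REREREREREREREREREREREREREREREREREREREZmZmZmZu7u7u7u7u7u73d3d3d3REREREREREREREREREREREREREREREREREREREZmZmZmZm7u7u7u7u7u73d3d3d3REREREREREREREREREREREREREREREREREREREZmZmZmZmbu7u7u7u7u73d3d3d3REREREREREREREREREREREREREREREREREREREZmZmZmZmZu7u7u7u7u93d3d3d3REREREREREREREREREREREREREREREREREREREZmZmZmZmZm7u7u7u7u93d3d3dEREREREREREREREREREREREREREREREREREREREZmZmZmZmZmbu7u7u7vd3d3d0REREREREREREREREREREREREREREREREREREREREZmZmZmZmZmZu7u7u7vd3d3dEREREREREREREREREREREREREREREREREREREREREZmZmZmZmZmZu7u7u7vd3d3REREREREREREREREREREREREREREREREREREREREREZmZmZmZmZmZu7u7u7vd3d0REREREREREREREREREREREREREREREREREREREREREZmZmZmZmZmZm7u7u7vd3d0REREREREREREREREREREREREREREREREREREREREREZmZmZmZmZmZm7u7u7vd3d0REREREREREREREREREREREREREREREREREREREREREZmZmZmZmZmZmbu7u7vd3dEREREREREREREREREREREREREREREREREREREREREREZmZmZmZmZmZmbu7u7vd3SIiEREREREREREREREREREREREREREREREREREREREREZmZmZmZmZmZmQAAAAvdIiIiIiEREREREREREREREREREREREREREREREREREREREZmZmZmZmZmZmQAAAAIiIiIiIiIhEREREREREREREREREREREREREREREREREREREZmZmZmZmZme7gAAAAIiIiIiIiIiEREREREREREREREREREREREREREREREREREREZmZmZmZnu7u7gAAAAIiIiIiIiIiIREREREREREREREREREREREREREREREREREREZmZmZmZ7u7u7gAAAAIiIiIiIiIiIhEREREREREREREREREREREREREREREREREREZmZmZmZ7u7u7uAAAAIiIiIiIiIiIiEREREREREREREREREREREREREREREREXd3d5mZmZme7u7u7uAAAAIiIiIiIiIiIiIRERERERERERERERERERERERERERERd3d3d5mZmZnu7u7u7uAAAAAiIiIiIiIiIiIhERERERERERERERERERERERERERERd3d3d5mZmZ7u7u7u7u4AAAAiIiIiIiIiIiIiERERERERERERERERERERERERERERd3d3dwmZme7u7u7u7u7gAAAiIiIiIiIiIiIiIhERERERERERERERERERERERERERd3d3dwAAAA7u7u7u7u7uAAAiIiIiIiIiIiIiIiERERERERERERERERERERERERERd3d3dwAAAADu7u7u7u7u4AIiIiIiIiIiIiIiIiIREREREREREREREREREREREREXd3d3dwAAAAAA7u7u7u7u7oIiIiIiIiIiIiIiIiIREREREREREREREREREREREREXd3d3dwAAAAAADu7u7u7u6IgiIiIiIiIiIiIiIiIhEREREREREREREREREREREREXd3d3dwAAAAAAAO7u7u7uiIiCIiIiIiIiIiIiIiIhERERERERERERERERERERERF3d3d3dwAAAAAAAO7u7u7oiIiCIiIiIiIiIiIiIiIhEREREREREREREREREREREXd3d3d3dwAAAAAAAO7u7u7oiIiIIiIiIiIiIiIiIiIhERERERERERERERERERERd3d3d3d3dwAAAAAAAA7u7u7oiIiIgiIiIiIiIiIiIiIhERERERERERERERERERF3d3d3d3d3dwAAAAAAAA7u7u6IiIiIgiIiIiIiIiIiIiIiEREREREREREREREREXd3d3d3d3d3dwAAAAAAAA7uiIiIiIiIgiIiIiIiIiIiIiIiERERERERERERERERF3d3d3d3d3d3dwAAAAAABEiIiIiIiIiIgiIiIiIiIiIiIiIiEREREREzMzMxERERd3d3d3d3d3d3dwAAAABEREiIiIiIiIiIiCIiIiIiIiIiIiIiIRERERMzMzMzEREXd3d3d3d3d3d3dwAAAEREREiIiIiIiIiIiCIiIiIiIiIiIiIiIhERETMzMzMzMRF3d3d3d3d3d3d3dwAABEREREiIiIiIiIiIiCIiIiIiIiIiIiIiIiIiETMzMzMzMxd3d3d3d3d3d3d3dwAARERERESIiIiIiIiIiCIiIiIiIiIiIiIiIiIiEzMzMzMzMzd3d3d3d3d3d3d3dwAARERERESIiIiIiIiIiCIiIiIiIiIiIiIiIiIiIzMzMzMzMzN3d3d3d3d3d3d3dwAARERERESIiIiIiIiIgiIiIiIiIiIiIiIiIiIiIjMzMzMzMzM3d3d3d3d3d3d3dwAERERERESIiIiIiIiIgiIiIiIiIiIiIiIiIiIiIjMzMzMzMzM3d3d3d3d3d3d3dwAERERERERIiIiIiIiIIiIiIiIiIiIiIiIiIiIiIjMzMzMzMzMzd3d3d3d3d3d3dwAERERERERIiIiIiIiIIiIiIiIiIiIiIiIiIiIiIjMzMzMzMzMzN3d3d3d3d3d3dwBEREREREREiIiIiIiIIiIiIiIiIiIiIiIiIiIiIjMzMzMzMzMzM3d3d3d3d3d3d0REREREREREiIiIiIiCIiIiIiIiIiIiIiIiIiIiIjMzMzMzMzMzMzd3d3d3d3d3d0RERERERERESIiIiIiIIiIiIiIiIiIiIiIiIiIiIzMzMzMzMzMzMzd3d3d3d3d3d0RERERERERESIiIiIiIIiIiIiIiIiIiIiIiIiIiIzMzMzMzMzMzMzN3d3d3d3d3d0RERERERERERIiIiIiIIiIiIiIiIiIiIiIiIiIiMzMzMzMzMzMzMzMzd3d3d3d3d0REREREREREREiIiIiIgiIiIiIiIiIiIiIiIiIiMzMzMzMzMzMzMzMzN3d3d3d3d0REREREREREREiIiIiIgiIiIiIiIiIiIiIiIiIjMzMzMzMzMzMzMzMzMzN3d3d3d0RERERERERERESIiIiIgiIiIiIiIiIiIiIiIiIjMzMzMzMzMzMzMzMzMzM3d3d3d0RERERERERERESIiIiIgiIiIiIiIiIiIiIiIiIjMzMzMzMzMzMzMzMzMzM3d3d3d0RERERERERERERIiIiIgiIiIiIiIiIiIiIiIiIzMzMzMzMzMzMzMzMzMzMzd3d3d0RERERERERERERIiIiIiCIiIiIiIiIiIiIiIiIzMzMzMzMzMzMzMzMzMzMzd3d3d0RERERERERERERIiIiIiCIiIiIiIiIiIiIgAiMzMzMzMzMzMzMzMzMzMzMzd3d3d0REREREREREREREiIiIiCIiIiIiIiIiIAAAACMzMzMzMzMzMzMzMzMzMzMzd3d3d0REREREREREREREiIiIgiIiIiIiIiIgAAAAADMzMzMzMzMzMzMzMzMzMzMzd3d3d0REREREREREREREiIiIgiIiIiIiIiIAAAAAAAMzMzMzMzMzMzMzMzMzMzMzd3d3d0RERERERERERERESIiIgiIiIiIiIiAAAAAAAAMzMzMzMzMzMzMzMzMzMzM3d3d3d0RERERERERERERESIiIgiIiIiIiIiAAAAAAAAMzMzMzMzMzMzMzMzMzMzNVV3d3d0RERERERERERERERIiIgiIiIiIiIiAAAAAAAAMzMzMzMzMzMzMzMzMzM1VVVVd3d0RERERERERERERERIiIIiIiIiIiIiIAAAAAAAMzMzMzMzMzMzMzMzMzVVVVVVV3d0REREREREREREREREiIIiIiIiIiIiIAAAAAADMzMzMzMzMzMzMzMzM1VVVVVVV3d0REREREREREREREREiIIiIiIiIiIiIAAAAAAKqqqqqjMzMzMzMzMzNVVVVVVVVXd0RERERERERERERERESCIiIiIiIiIiIAAAAACqqqqqqqozMzMzMzM1VVVVVVVVVVd0REREREREREREREREIiIiIiIiIiIiAAAAAAqqqqqqqqqjMzMzMzVVVVVVVVVVVVV0RERERERERERERERCJmZmIiIiIiIgAKqqqqqqqqqqqqqlUzMzNVVVVVVVVVVVVVVUREREREREREREREQmZmZmZmZmIiIACqqqqqqqqqqqqqqqVVU1VVVVVVVVVVVVVVVUREREREREREREREZmZmZmZmZmZmAKqqqqqqqqqqqqqqqqVVVVVVVVVVVVVVVVVVVURERERERERERERGZmZmZmZmZmZmaqqqqqqqqqqqqqqqqqVVVVVVVVVVVVVVVVVVVURERERERERERERmZmZmZmZmZmZmaqqqqqqqqqqqqqqqqqVVVVVVVVVVVVVVVVVVVUREREREREREREZmZmZmZmZmZmZmZqqqqqqqqqqqqqqqqqVVVVVVVVVVVVVVVVVVVczMREREREREREZmZmZmZmZmZmZmZmqqqqqqqqqqqqqqqqVVVVVVVVVVVVVVVVVVVczMzMzMRERERmZmZmZmZmZmZmZmZmaqqqqqqqqqqqqqqvVVVVVVVVVVVVVVVVVVVczMzMzMzEREZmZmZmZmZmZmZmZmZmaqqqqqqqqqqqqqqv9VVVVVVVVVVVVVVVVVVczMzMzMzMRmZmZmZmZmZmZmZmZmZmZqqqqqqqqqqqqqr/9VVVVVVVVVVVVVVVVVVczMzMzMzMxmZmZmZmZmZmZmZmZmZmZqqqqqqqqqqqqq//9VVVVVVVVVVVVVVVVVVczMzMzMzMxmZmZmZmZmZmZmZmZmZmZqqqqqqqqqqqqv//9VVVVVVVVVVVVVVVVVVczMzMzMzMZmZmZmZmZmZmZmZmZmZmZmqqqqqqqqqq////9VVVVVVVVVVVVVVVVVVczMzMzMzMZmZmZmZmZmZmZmZmZmZmZmqqqqqqqqqv////9VVVVVVVVVVVVVVVVVVczMzMzMzMZmZmZmZmZmZmZmZmZmZmZmaqqqqqqqr/////9VVVVVVVVVVVVVVVVVVczMzMzMzMZmZmZmZmZmZmZmZmZmZmZmZqqqqqqq///////1VVVVVVVVVVVVVVVVVczMzMzMzMZmZmZmZmZmZmZmZmZmZmZmZmqqqqqv///////1VVVVVVVVVVVVVVVVVczMzMzMzMZmZmZmZmZmZmZmZmZmZmZmZmb////////////1VVVVVVVVVVVVVVVVVczMzMzMzMxmZmZmZmZmZmZmZmZmZmZmZm/////////////1VVVVVVVVVVVVVVVVVczMzMzMzMxmZmZmZmZmZmZmZmZmZmZmZm//////////////VVVVVVVVVVVVVVVVVczMzMzMzMxmZmZmZmZmZmZmZmZmZmZmZv//////////////VVVVVVVVVVVVVVVVVczMzMzMzMxmZmZmZmZmZmZmZmZmZmZmZv//////////////VVVVVVVVVVVVVVVVVQ=="/>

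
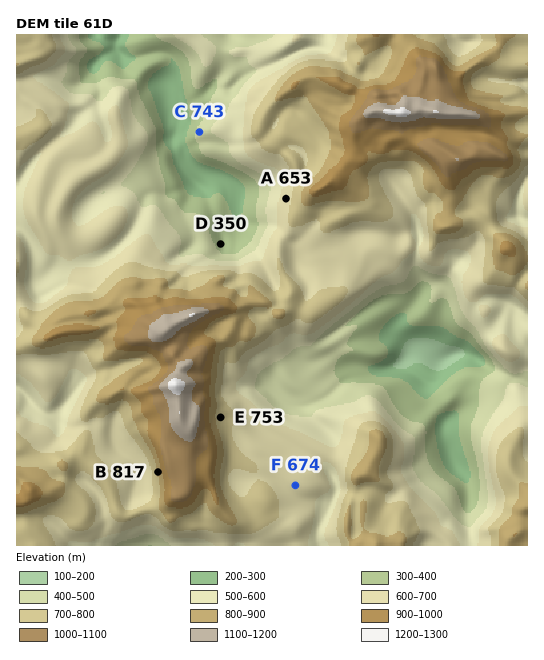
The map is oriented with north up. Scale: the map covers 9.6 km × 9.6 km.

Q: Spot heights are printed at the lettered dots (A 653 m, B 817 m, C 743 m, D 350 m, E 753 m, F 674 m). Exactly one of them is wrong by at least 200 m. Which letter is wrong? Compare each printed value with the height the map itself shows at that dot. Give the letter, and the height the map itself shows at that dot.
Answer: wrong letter C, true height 443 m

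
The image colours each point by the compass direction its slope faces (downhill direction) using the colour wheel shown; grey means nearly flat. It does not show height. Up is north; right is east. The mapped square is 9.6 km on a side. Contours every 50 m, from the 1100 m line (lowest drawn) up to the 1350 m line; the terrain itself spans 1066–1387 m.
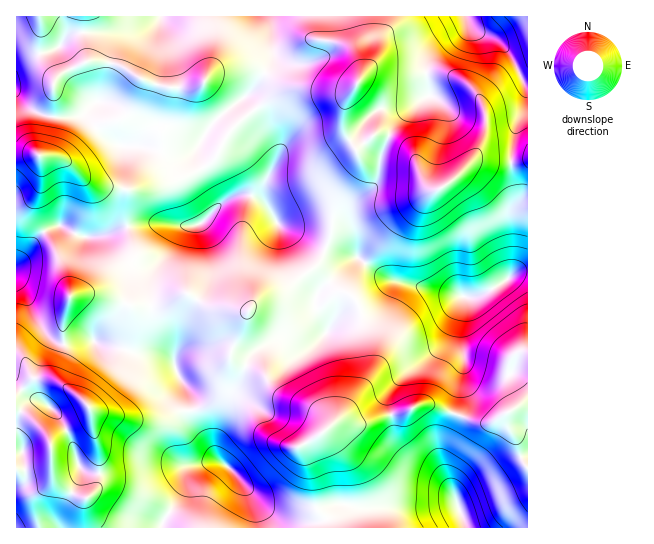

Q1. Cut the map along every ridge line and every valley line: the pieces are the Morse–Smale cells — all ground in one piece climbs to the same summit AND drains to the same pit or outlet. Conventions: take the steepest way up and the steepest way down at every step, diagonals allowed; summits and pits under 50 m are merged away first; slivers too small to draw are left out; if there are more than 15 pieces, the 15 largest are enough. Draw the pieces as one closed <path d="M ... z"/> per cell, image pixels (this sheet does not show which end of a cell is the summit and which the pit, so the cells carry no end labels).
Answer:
<path d="M329 249l-5 2-1 6-9 11-25 19-10 5-16 4-11 9-8 13-13 33 0 6 4 4 26 11 11 15 9 8 33 14 10 10 3 8 12-7 23 4 27-9 17-3 16-8 11 1 41 16 17 2 26-16 11-4-1-132-14 4-31 20-17 2-74-17-33-23-13-1z"/><path d="M527 404l-10 3-26 16-17-2-47-17-10 1-11 7-17 3-27 9-19-4-8 1-13 12-21 13 4 5 10 31 1 25 9 10 5 11 197 0z"/><path d="M98 295l-23 0-6 3-6 25 1 26-8 20 1 10 26 21 6 7 3 19 7 21 0 35-6 11-9 9 0 25 77 1 3-9 17-25 6-25 10-5 23-3-29-43-3-27-11-17-4-16-16-15-4-6-2-11 0-19-21-2z"/><path d="M269 16l-186 0 0 21 4 24-28 14-6 8 2 27-3 20-4 16-8 9 13 1 12 4 26 24 39 5 30-34 1-32 7-33 3-3 28 0 12-14 12-4 31-1 11 4 7-14-1-37z"/><path d="M390 136l-2 1-8 21-1 16-4 11-24 20-3 8 8 29 1 15 5 4 29 19 74 17 17-2 31-20 15-5-1-110-9 3-24 0-17-3-8 4-26 23-12 2-7-7-13-32z"/><path d="M187 293l-17 10-19 4 0 19 6 17 16 15 4 16 11 17 1 20 6 15 21 31 24 22 7 10 9 24 2 15 71 0-1-7-12-14-1-25-10-31-4-5 21-13 6-6-1-4-13-14-39-18-14-19-26-11-4-4 0-6 16-40-37-4z"/><path d="M466 16l-2 13-5 4-20 10-12 16-2 12 4 24-7 4-16 13-13 13-4 8 2 4 20 13 13 32 7 7 12-2 26-23 8-4 17 3 24 0 10-4 0-76-7-4-14-29-10-10-19-8-10-10z"/><path d="M250 195l-16 1-12 7-20 20-5 2-16 2-4 3-10 21-16 23-2 19 2 14 19-4 17-10 23 14 39 4 9-12 27-10 34-26 6-15-44-21-14-22-5-5z"/><path d="M310 88l-17 0-8 3-18 9-12 10 22 39-2 16-12 24 0 10 18 28 45 21 6-17 1-18 4-14 19-26 4-14-17-33 1-20 8-15-21 1z"/><path d="M49 379l-16 0-17 16 0 132 67 1 1-26 9-9 6-11 0-35-7-21-1-16-8-10-13-11z"/><path d="M61 225l-16 6-29 34 1 130 16-16 16 0 11 3-4-7 0-6 8-20-1-26 6-25 5-3 17-3 14-5 22-20 6-9 0-11-6-20-21 8-21 2z"/><path d="M465 16l-86 1 0 10-4 14 0 17-27 39-5 16 1 17 11 18 22-15 12 3 4-11 29-26 7-4-4-24 2-12 12-16 20-10 5-4z"/><path d="M254 111l-22 18-16 28-11 10-39 17-25 5-15 0 1 36 3 2 20-4 15 0 12 2 20 0 5-2 20-20 12-7 16-1 12 5 1-11 12-24 2-16z"/><path d="M254 68l-21 0-19 4-9 7-2 5-9 4-23-1-3 3-5 24-3 41-29 34 10 0 25-5 24-9 19-11 10-11 13-24 21-19-9-12 9-8 11-16z"/><path d="M38 155l-22 2 1 107 8-9 10-14 10-10 8-4 8-2 18 11 12 1 15-2 22-9-3-9 0-28-34-5-26-24-12-4z"/>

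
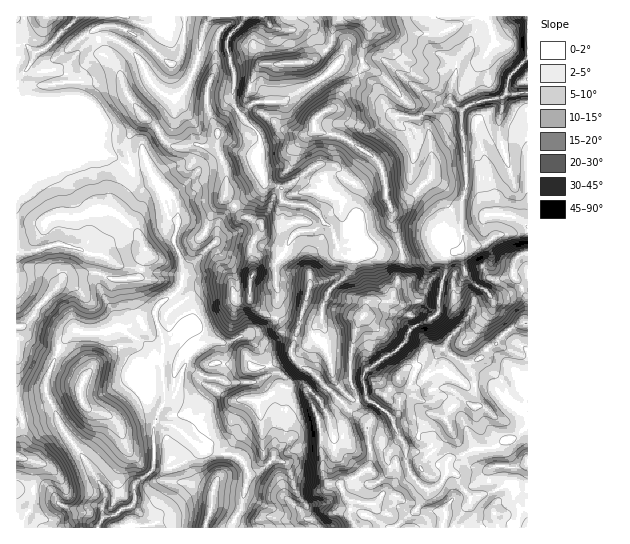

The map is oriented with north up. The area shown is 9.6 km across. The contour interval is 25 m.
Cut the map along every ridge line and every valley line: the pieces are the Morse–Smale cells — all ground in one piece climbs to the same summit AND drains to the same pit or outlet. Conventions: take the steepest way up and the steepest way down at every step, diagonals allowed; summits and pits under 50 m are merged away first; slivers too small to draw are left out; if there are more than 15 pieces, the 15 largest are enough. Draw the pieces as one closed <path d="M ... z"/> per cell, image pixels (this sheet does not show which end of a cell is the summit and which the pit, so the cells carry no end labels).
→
<path d="M527 16l-45 0-5 14-20 31-1 13-5 15 0 13-14 9-10 1-10 7-11-3-10 1 1 8 11 8 4 9 3 13-3 20 25 28 6 14-2 22 14 12-10 7 0 16-4 9-4 31-7 6-19 8-6 14-8 9-28 17-6 9 0 4 4 17 25 20 5 16 8 12 0 11 4 16 17 16 7 0 8-6 7-12-1-8 3-4 27-11 16 0 13-8 9-3 13-11 0-333-14 2-7-2 2-16 19-19z"/><path d="M325 223l-11 8-12 0-8 4-9 16-8 10-2 5 2 44-2 9-10 9-24 8-12 7-19-2-4-1-11-12-9 0-1-5-13-18-7-5-8 6-4 9-15 5-14 10 23 15 4 5 1 11 7 2 4 6 1 34-7 11-4 13 1 41 9 1 12-2 14-8 10-12 6 4 29 4 5 2 6 8 3 9 3 1 15-8 6-6 3-8 18-16 34 2 5-4-1-12-4-9 7-3 7-9-17-16-9-11-13-8-10-12 0-8 17-61 5-3 12 0 5 5 16-13 5-10 0-4-10-6-3-5-7-21z"/><path d="M146 167l-15 2 0 4-18 25-3 13-9-2-22 8-22-1-12 6-1 11 5 16 2 13 10 16-4 9-6-12-10-7-16-1-9 2 1 152 29-8 10 0-9-18-2-12 15-37 11-13 6-2 9 2 20-1 8-4 9 3 15-11 15-5 9-14 11-5 7-7 3-10 0-13-4-15-6-9 4-21-9-6-9-28z"/><path d="M119 328l-5 0-8 4-20 1-9-2-6 2-11 13-15 37 2 12 14 32 20 27 23 36 1 9-2 6 0 12 10-1 10-8 8-1 4-5 0-17 18-16 0-42 4-13 7-11-3-38-9-4-1-11-5-6z"/><path d="M245 16l-60 0-2 31-4 11-6 6-7-3-27-24-17-9-21-1-5 3 1 8 8 16 14 15 9 28 15 20 14 12 8 12 9 6 12 0 7-3 20 3 4-4 0 7 10 23-2 24 9 8 17-9 13-11 0-6-7-17 3-13-1-15-16-16-11-19 3-24-8-26 0-7 2-7 14-13z"/><path d="M366 396l-5 4-8 0-6-4-6 6 24 20 6 28-2 19-29 16 5 12 6 4-2 14 8 13 171-1-1-100-12 10-9 3-13 8-16 0-27 11-3 4 1 8-7 12-8 6-7 0-17-16-4-16 0-11-8-12-5-16z"/><path d="M115 16l-38 0-2 5-30 28-10 4-10-9-9 2 1 93 28-4 29 1 36 19 16 12 5 0-3-12 0-16 15-24-15-18-9-28-14-15-9-20 0-4 5-3 14 0z"/><path d="M281 188l-4 1-8 21-8 13-12-6-6 0-8-10-5 2-13 17-1 16-31 29-5 18-13 10 16 20 2 8 10 1 11 12 23 3 40-18 6-6 2-9-2-41 2-8 8-10 9-16 8-4 12 0 10-9-4-7-10-8-27-6-2-2z"/><path d="M338 64l-15 13-40 24-25 0-2 2 5 10 9 4 11 11 26 7-11 11-3 15-12 16-2 10 4 1 16-11 4 0 18 10-2 11-8 9 21 22 6 18 15-2 5 3 40 3 3-2-9-24 0-14-5-12-4-28-6-10-31-22-27-7-4-3 0-10 8-7 10-4 4-5 4-10 18-18z"/><path d="M342 403l-8 8-7 3 5 15-2 8-37 0-18 16-3 8-6 6-18 8-7 34-9 14 1 5 123-1-7-12 2-14-6-4-5-12 29-16 2-19-6-28z"/><path d="M62 135l-17 0-29 4 0 128 25 1 10 7 6 12 4-9-10-16-2-13-5-16 1-11 12-6 22 1 22-8 9 2 5-16 16-22-1-5-20-13-29-16z"/><path d="M441 240l-18 1-22 9 2 9-6 16 0 7-5 16-3 3-19 0-4 7-2-5-7-4-14-3-12-8-2 2-8 24 0 8 3 5-1 15 6 15 6 25 18 18 8 0 4-3 0-10-2-6 2-10 32-20 8-9 6-14 19-8 7-6 4-31 4-9 0-16 10-7z"/><path d="M481 16l-118 0 6 11 0 10-8 16 2 14-4 7 18 15 7 16 10 11 23 3 10-7 10-1 14-9 0-13 5-15 1-13 20-31z"/><path d="M359 75l-18 18-4 11-22 15 0 10 4 3 27 7 31 22 6 10 4 28 5 12 0 14 10 24 27-9 12 0 2-13-2-16-13-20-16-16 3-20-4-17-6-9-8-4-1-8-12-12-7-16-8-9z"/><path d="M55 413l-9 0-30 9 0 105 82 1 5-10 0-13 2-6-1-9-23-36-20-27z"/>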